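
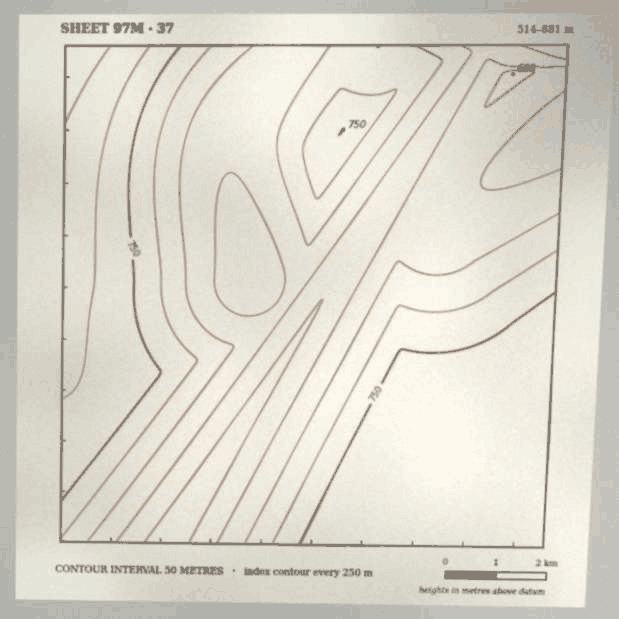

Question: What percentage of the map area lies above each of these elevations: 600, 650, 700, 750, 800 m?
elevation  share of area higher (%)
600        83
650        59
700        43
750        30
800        5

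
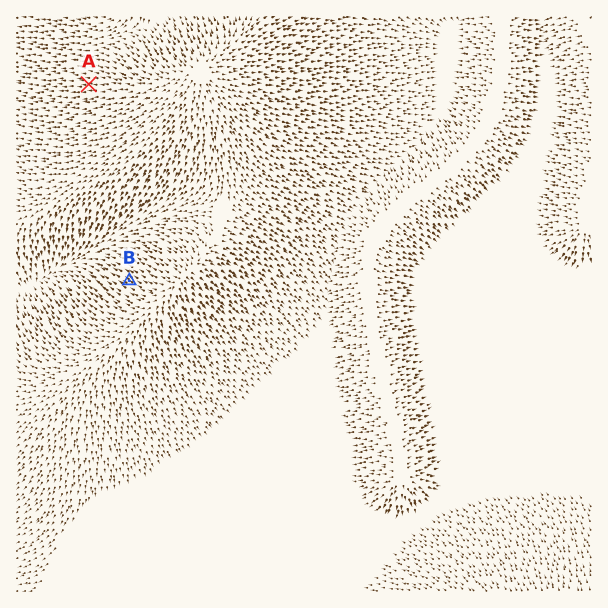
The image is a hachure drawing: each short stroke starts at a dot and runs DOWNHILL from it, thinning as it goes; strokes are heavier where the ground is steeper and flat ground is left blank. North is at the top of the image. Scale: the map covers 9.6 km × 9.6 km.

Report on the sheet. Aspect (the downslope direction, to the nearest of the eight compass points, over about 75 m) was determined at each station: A W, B NW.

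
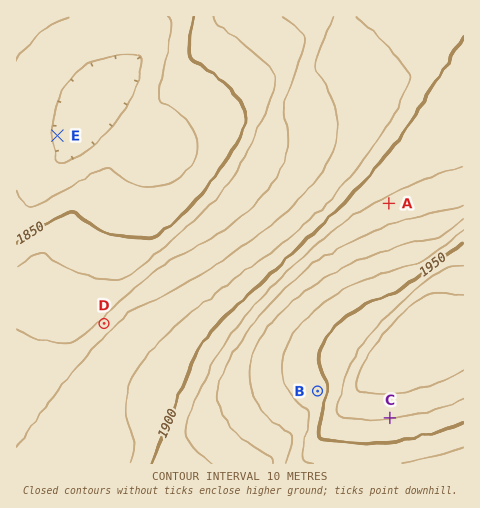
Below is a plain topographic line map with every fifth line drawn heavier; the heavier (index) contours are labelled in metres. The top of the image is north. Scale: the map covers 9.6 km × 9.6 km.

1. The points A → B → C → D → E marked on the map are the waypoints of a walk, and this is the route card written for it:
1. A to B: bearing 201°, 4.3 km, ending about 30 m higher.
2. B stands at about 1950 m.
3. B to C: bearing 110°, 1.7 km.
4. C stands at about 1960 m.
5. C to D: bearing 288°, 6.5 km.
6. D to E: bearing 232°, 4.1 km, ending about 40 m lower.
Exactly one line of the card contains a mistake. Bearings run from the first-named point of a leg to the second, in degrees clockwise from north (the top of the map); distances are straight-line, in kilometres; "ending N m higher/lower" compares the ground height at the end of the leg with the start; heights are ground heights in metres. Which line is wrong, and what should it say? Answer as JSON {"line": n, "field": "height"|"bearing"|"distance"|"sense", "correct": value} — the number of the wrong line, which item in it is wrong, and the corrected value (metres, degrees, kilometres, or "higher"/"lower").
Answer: {"line": 6, "field": "bearing", "correct": 346}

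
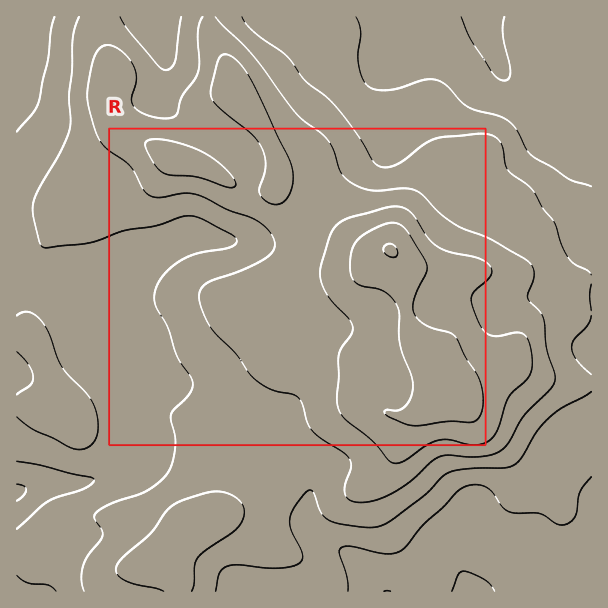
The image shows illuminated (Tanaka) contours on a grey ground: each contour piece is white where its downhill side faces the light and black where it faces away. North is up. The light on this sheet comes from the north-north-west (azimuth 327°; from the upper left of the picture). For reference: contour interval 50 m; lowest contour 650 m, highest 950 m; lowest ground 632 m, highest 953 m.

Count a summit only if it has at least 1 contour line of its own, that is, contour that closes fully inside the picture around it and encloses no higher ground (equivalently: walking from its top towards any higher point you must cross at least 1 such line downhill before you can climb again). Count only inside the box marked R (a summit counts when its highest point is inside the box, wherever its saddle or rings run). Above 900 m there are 1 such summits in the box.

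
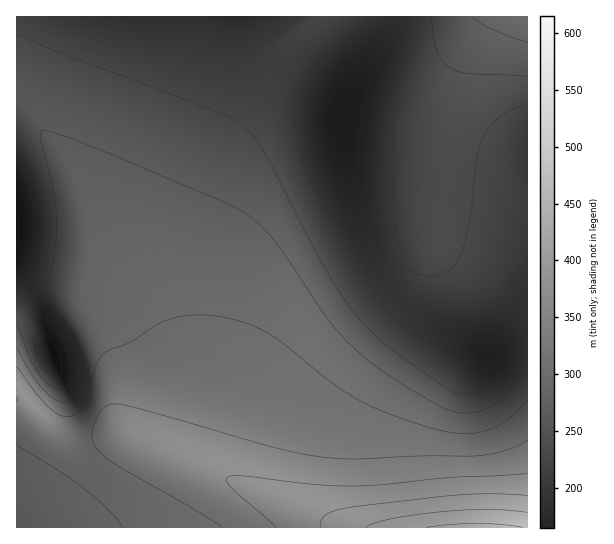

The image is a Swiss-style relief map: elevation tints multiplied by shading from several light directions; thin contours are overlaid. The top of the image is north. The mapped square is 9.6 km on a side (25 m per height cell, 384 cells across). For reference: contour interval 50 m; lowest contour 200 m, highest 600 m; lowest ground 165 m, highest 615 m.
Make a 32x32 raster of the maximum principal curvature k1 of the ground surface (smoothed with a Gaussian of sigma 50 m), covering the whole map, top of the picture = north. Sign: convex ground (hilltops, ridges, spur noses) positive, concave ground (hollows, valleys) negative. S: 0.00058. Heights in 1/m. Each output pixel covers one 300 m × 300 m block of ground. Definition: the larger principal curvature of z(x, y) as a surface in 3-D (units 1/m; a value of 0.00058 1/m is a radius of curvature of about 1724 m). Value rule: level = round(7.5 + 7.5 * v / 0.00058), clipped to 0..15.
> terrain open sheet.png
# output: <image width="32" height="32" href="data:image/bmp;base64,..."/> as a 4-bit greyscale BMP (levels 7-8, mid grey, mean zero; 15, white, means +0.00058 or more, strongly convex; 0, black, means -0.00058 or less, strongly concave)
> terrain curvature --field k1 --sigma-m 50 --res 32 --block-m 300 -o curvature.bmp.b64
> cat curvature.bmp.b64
<image width="32" height="32" href="data:image/bmp;base64,Qk12AgAAAAAAAHYAAAAoAAAAIAAAACAAAAABAAQAAAAAAAACAAATCwAAEwsAABAAAAAAAAAAAAAAABEREQAiIiIAMzMzAERERABVVVUAZmZmAHd3dwCIiIgAmZmZAKqqqgC7u7sAzMzMAN3d3QDu7u4A////AIiIiIh3d3eImqu6qZiIiIiIh3iId3iJmqqqmYiIiIiId4d4iIiJqqqpmId3eIiIiHiHiIiZqqqpiHd3d4iIh4iIiJmaqqqZiHd3d3iIiHeIibuqqqqYiHd3d3iIiIiIiK7suqmYiIh3d3iIiImYiInvyruYiIiIiIiIiIiZmIiZ/ojciIiIiIiIiIiZmYd3ifdI+4iIiIiIiIiZmYiGVnjUO/qIiIiIiIiJmYiIh1Z4tm/ZiIiIiIiImZh3eIdniKi/uIiIiIiIiJmHd4iHeIiq3JiIiIiIiImYd3iIiIiIqrqIiIiIiIiJmHeIiIiIiJmqiIiIiIiImYd4iJiYiIeJmoiIiIiIiJmHiIiZiIiHiZqYiIiIiIiZh4iImYiIiImamIiIiIiImHeIiJiIiIiJqoiIiIiIiJh3iImYiIiImaqIiIiIiImYd4iJmIiIiJqqiIiIiIiJmHeIiZiIiIiaqYiIiIiIiZh3eImYiIiIqqiIiIiHiImId3iJmIiIiKqIiIiId4iJiHd4iZiIiIipiIiIiIiIiZh3iImYiIiImIiIiIiIiImYd3iJmYiIiIiIiIiIiIiImHd3iZmIiIiIiIiIiIiIiJh3d3iZmIiIiIiIiIiIiImZh3d4iZiIiIiIiIiIiIiJqYd3d4mZiIiIiIiIiIiJmZy4d3d4mYiI"/>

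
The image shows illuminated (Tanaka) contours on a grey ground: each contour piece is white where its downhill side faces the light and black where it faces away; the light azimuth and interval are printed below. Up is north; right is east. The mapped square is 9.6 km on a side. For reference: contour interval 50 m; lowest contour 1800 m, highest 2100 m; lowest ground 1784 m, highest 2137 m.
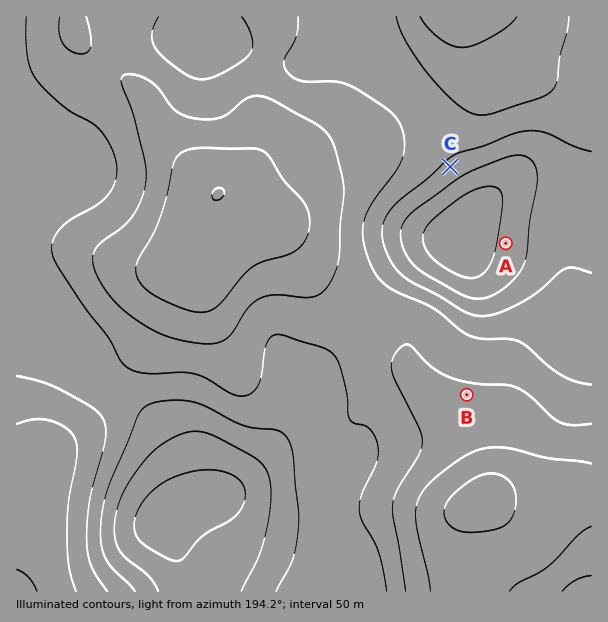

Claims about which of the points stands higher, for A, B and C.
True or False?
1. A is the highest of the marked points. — True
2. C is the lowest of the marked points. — False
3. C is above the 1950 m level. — True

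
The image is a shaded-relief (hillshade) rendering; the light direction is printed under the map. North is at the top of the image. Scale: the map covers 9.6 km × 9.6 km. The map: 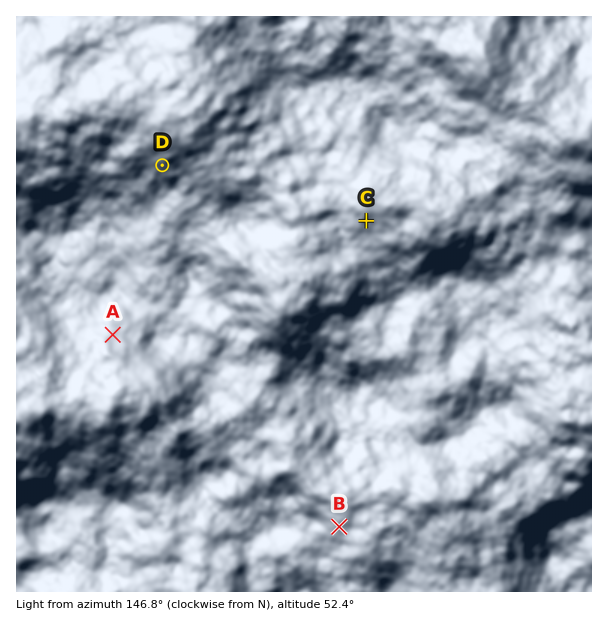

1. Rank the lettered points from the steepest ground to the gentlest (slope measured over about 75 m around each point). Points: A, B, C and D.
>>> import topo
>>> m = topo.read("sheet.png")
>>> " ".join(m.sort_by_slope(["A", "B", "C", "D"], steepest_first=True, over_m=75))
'D A C B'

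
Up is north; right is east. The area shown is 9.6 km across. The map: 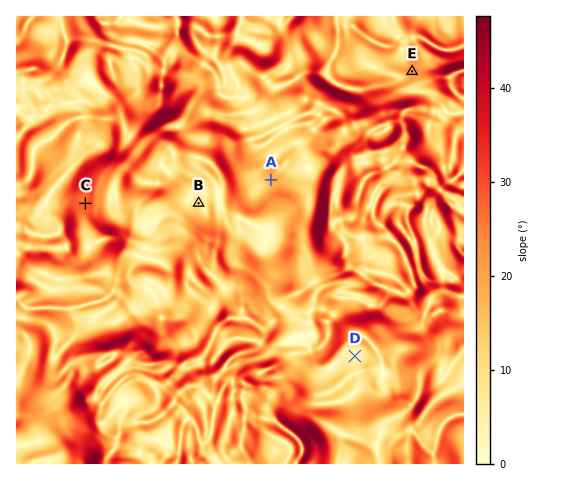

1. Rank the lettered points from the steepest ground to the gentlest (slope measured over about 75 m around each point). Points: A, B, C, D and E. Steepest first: C E A B D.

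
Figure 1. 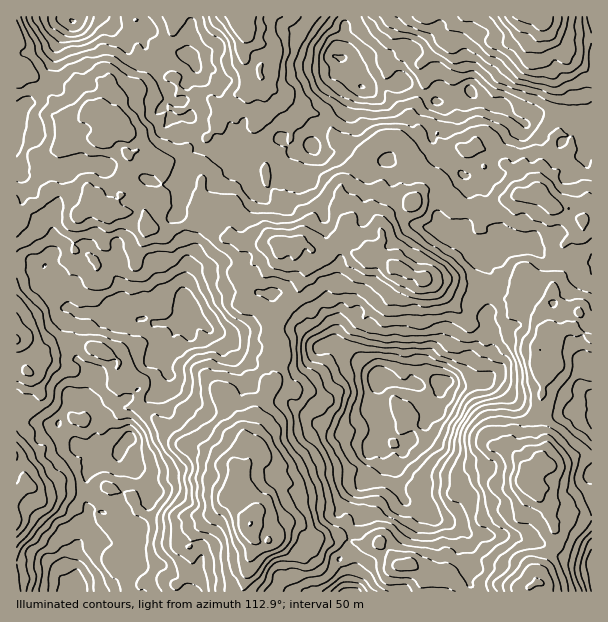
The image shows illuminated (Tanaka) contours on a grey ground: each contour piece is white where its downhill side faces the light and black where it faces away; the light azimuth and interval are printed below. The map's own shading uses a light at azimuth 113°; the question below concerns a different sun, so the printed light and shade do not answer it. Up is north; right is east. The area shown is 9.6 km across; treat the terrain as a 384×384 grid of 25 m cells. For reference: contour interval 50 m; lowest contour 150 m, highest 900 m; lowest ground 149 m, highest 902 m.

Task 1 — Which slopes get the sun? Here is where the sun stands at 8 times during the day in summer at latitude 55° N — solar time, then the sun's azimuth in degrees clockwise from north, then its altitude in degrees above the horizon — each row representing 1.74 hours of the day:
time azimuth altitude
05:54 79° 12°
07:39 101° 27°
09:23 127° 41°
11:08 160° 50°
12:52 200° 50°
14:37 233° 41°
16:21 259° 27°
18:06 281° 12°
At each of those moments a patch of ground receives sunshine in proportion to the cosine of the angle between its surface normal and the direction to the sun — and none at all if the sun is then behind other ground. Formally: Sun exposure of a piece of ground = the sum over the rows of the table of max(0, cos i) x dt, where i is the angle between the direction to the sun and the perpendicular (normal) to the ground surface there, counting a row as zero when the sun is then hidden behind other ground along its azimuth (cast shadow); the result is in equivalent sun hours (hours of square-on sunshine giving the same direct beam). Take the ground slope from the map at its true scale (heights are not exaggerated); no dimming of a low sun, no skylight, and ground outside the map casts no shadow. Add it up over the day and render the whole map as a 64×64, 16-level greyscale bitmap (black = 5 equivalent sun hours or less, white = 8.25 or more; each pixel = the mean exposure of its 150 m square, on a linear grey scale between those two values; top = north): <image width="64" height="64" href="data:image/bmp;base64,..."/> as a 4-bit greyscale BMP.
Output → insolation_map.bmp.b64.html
<image width="64" height="64" href="data:image/bmp;base64,Qk12CAAAAAAAAHYAAAAoAAAAQAAAAEAAAAABAAQAAAAAAAAIAAATCwAAEwsAABAAAAAAAAAAAAAAABEREQAiIiIAMzMzAERERABVVVUAZmZmAHd3dwCIiIgAmZmZAKqqqgC7u7sAzMzMAN3d3QDu7u4A////AKZ5iZmZeKl4d2RoqpRUaGV0AAASADZlRGm6dnd1Saq7qYmnh4dovLq8mJiXYAWIZCMxASZCAViavMvN2picu7qruHd1RHmru8mHiZh0EzZjE2hWZ4ZFi7zLy6vMm7zKm5mIVjR4mrqYZWeZiZgyACRlaadmm8zd3dy6u7u83ad3V0NVeIvLqZdTRHeZeEAAWXZRZ3V87u7dzdzd3u7ad2UQR5mZuqu7qqmXRndTRWVIqXmKuove7u7t3N3cu6ZnVCJEWYipmpqrqYYiVlBHq4eMzL3dzd3u7typh3eId3dRVTREiomqmImImXRGZlaLmKzu283e7d7duoVEM1Z6p4aoQARYq7uYq6uql0VphmzcuqvMzN7uzKd4moZ5eJq7mpZVVomIiIrM3u2pVHq5nMy5m93dzM2phli6m6hTR5m8hnqXeIh4q83NyHmWaKu8uqq73u7cuap2eah1ZUNpvMuHmqqruavdqHmYmriHm9qJu7zM3u3KqaqXVHiFNGeKzIzdyrvN7t25mIibqHWLurzMupq83dy6mZaJu5mIZoirnMzNyrzdy7mYmqpmh1mJrLqaqqzczMy8unibu6hSR3mt3MzKq8u7l2U2q7ipZovMzLzN7tzN3c3LmmZ52oqLh8y5vMu6m7p1MUery6h5vN3MzMu827ve7cpkNZvKqb273czLmamZy3R5qr3aibzMzd3NqpmqrLvLqIiqvNzKzN3brLp1eHVTV73tzLuazcmru5qoeKyXnMy6urzL3LvN7bu6p0Z4UxFHrM3N3bzcy5q6dqu7ypqrzMzN3NzNy+3MqFRIvLqVFIzbvMzN3MzMuZZlasupiKzc3M7t3dp4zLqrZWrduHib3tvLupncu8ymaHVnmYmrzKvL3u7dynWJqoVGiqqHiau83tyYeKzJiGZWqnaLy926zMzu7tupZGiaQ2mFRGh4epmru5mpzciYmqvMuqzd3du8zN3tyniVWJZDNGRYq5iZq8y5m93bq7q93Lzaq8uZiZh2eau5h2IldZmmWJmHiK3tyZnM3uzKrL3dy7uFVXZXQQR1aJh2dDeKvKiatzF5u7y7zezu3Jm4et7cuXMTMlQAA2dkVmeXiphpqqmWaKu6mHvO7t3cuGiZvdy4UQATETE2dmY1eImod1eru6u97cuqvd7u3LqYi5h3mXQQAAABJnQmZXmrp4lkur3Mze7u3t27y73KmrqauCE2MAATIhA3ZkaJidypqJvMvN3dzczMzMu6yXVFiZmHUzNVR1NGVUVmeaiLq8zLu7u7y8zMy7mneaunUhJ5qXaFVVenVURmQ1eqqoiLzcyavdyrqYiqmGmqqoQ0d5vLhWdCV2VlVEIjWqiIq6vMvLvd3KiJhmh5qZmoZoqqvMy3dXVFWGdjAQNoqXmpu7m97dzbuZZENWVpmYdneYmYiYZ2Z3VmdyIQFGiZmru6urzdurqoh3iXVVU0Z3ioZ3VEV0d5hlZAJFeZiLvcuYvMzLu6q4lWqZhld3VoiZqqmDNHc0Q1IjRovMzczczLrN7bq5l5mIqamZiYhWZ4mqqYZXaYd5RXeb3d7u3czc3d3LqqdmeZm7l4mWdnV3ZWeHVmiIiXeaq93c7u7Kqr3u65mYhlZnmqqJqnIjVDRkWIiJqZq8uszKre7u3Lqau7u5qpdnh2dERoNVVViIdoqrzMzu3My5vLm97d3Kunh3ZWibp1iIdlM0I0aKqrmImszd3u7t3cq9usvLqYqqqZhnVXd4iqqZl2Z3V6u6zKmaqr3u7u27vLvNy2Jal3iXh3dmVoqsqJqsqrq8u6maq7qqze3czcq83M3aZGaJmruFZXVpq8vLiKu6rbq8uqu7zczNy7zd27vMzMupmamszJhmec3tzMuqu7vLy73cu7zd3cubzM3cu93bvN25jN3czbuqzd3dzdzdzN3Ku6qruqzMupvMq7zKzd3Mzdy8zLvN7c3c7euqzMze3LmHmIqsu7vKqrvMze7cvd27zMupeJvM7Mqs25mXi6qYmZl4i8zMyru6u97t3bq826q9uGeqqrzc3LzLqphldSN6ms3bvcu8qsurzdvMypZprMy6h5rN3c28urvdyXhlaKu7zdy6m5mZvMmbqHnNyViszMu7rL3u3Lu7yrq6iaqpl5ve3MuXmoiZqoZ5vd7Lut27zdzKvN3aqbqbqYqqmbqJvLzMy6iIp2eId6vN3e7u3Mzd7d3czdy8zKuoeruZiIvNyru6q5iZhnmXat3d7u7d3e7d7u24m7yqu8zMzLu7zcmrqoqpiGmYaIq8ze7u7cze3d7t3JmImIiWmrzd3N3KiZq6qayodniJm83u7u3N3bqszdp1U0REZlRq3Lvd28yprLq83Mp3eJm97u3uys7cd3ebhSASIRRmdlaKvLq7vMy4is3LumZnvMvN27h4irdGeEMiEQAAI0Zam87L3cvd7cvL3KpkZpmKvLu7iHeGM4iFMjVkMBNVJIu8zu7d3u3cu83Kl4VIl4mZnM25iIVYhzFDIkRERoRFi83e3u7u3by8y6mrpUibhniJqqiZmaukFFQyM1aGdniHq83u7t3bu5l2ZnmHQ4mqhmRmRVZXiGRFZjNEV2QlqorN3e7u3Mu7yXiIYjMFq8mEMyNXZlMhOJp1i6lWU0aZm83e7t3byZuYh4dCNXiaqYdDWpd0MxEml1eIYzIjZpq7vLu6u8yYqGh3h3Romapnd0RGhzRWZGZ3eIZDM2iIiK"/>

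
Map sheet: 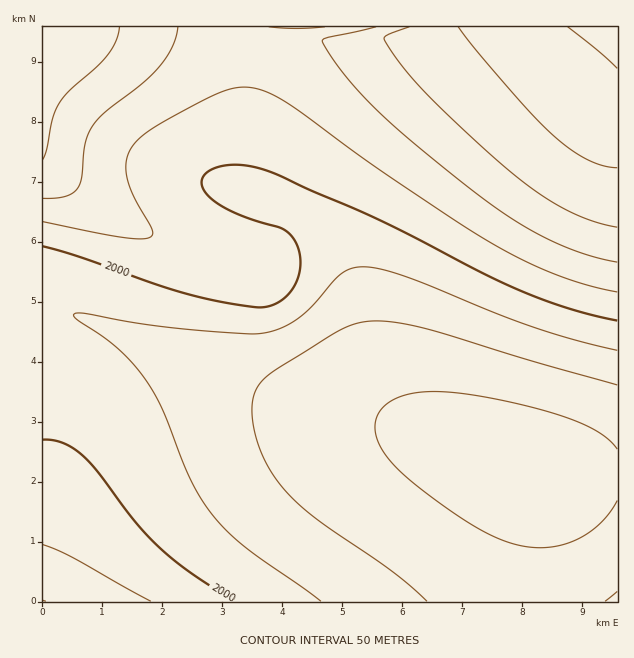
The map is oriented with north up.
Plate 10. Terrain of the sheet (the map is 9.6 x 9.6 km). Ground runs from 1830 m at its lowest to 2210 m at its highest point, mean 1990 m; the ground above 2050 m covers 26.6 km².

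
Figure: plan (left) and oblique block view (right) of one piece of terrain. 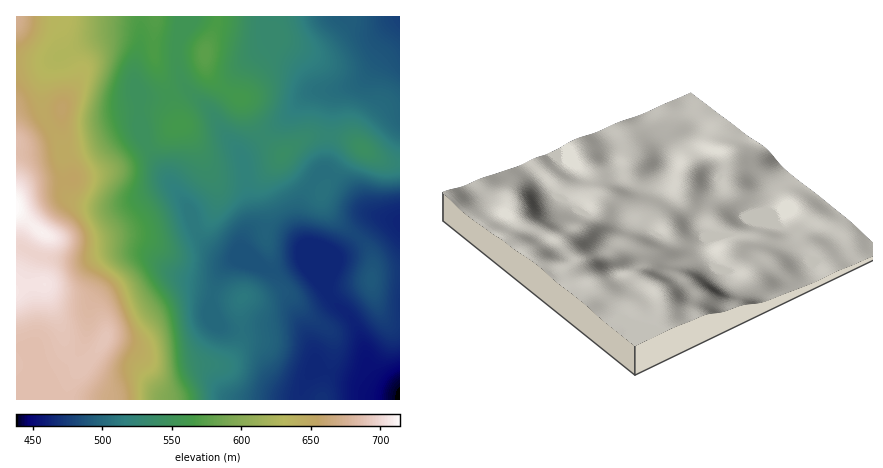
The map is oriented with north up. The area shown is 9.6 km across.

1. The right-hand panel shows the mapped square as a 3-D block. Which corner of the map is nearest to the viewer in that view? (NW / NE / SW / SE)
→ SW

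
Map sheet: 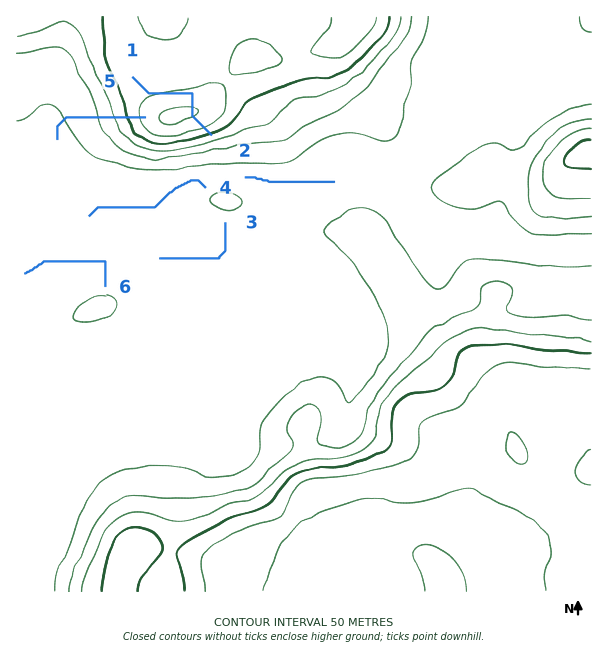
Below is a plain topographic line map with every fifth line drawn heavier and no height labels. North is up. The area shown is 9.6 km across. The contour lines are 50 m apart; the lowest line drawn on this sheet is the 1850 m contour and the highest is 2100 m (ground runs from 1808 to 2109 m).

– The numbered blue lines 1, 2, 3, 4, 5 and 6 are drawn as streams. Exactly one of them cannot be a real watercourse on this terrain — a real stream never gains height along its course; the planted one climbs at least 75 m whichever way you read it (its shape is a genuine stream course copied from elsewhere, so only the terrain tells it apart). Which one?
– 1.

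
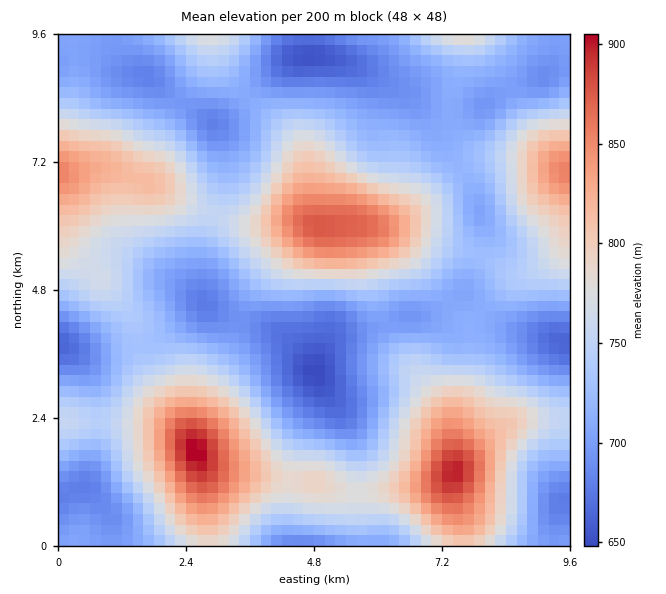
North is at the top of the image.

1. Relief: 645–910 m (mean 745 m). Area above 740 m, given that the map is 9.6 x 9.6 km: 43.8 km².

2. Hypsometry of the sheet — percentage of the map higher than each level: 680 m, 94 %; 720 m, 62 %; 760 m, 36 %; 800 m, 18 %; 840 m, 7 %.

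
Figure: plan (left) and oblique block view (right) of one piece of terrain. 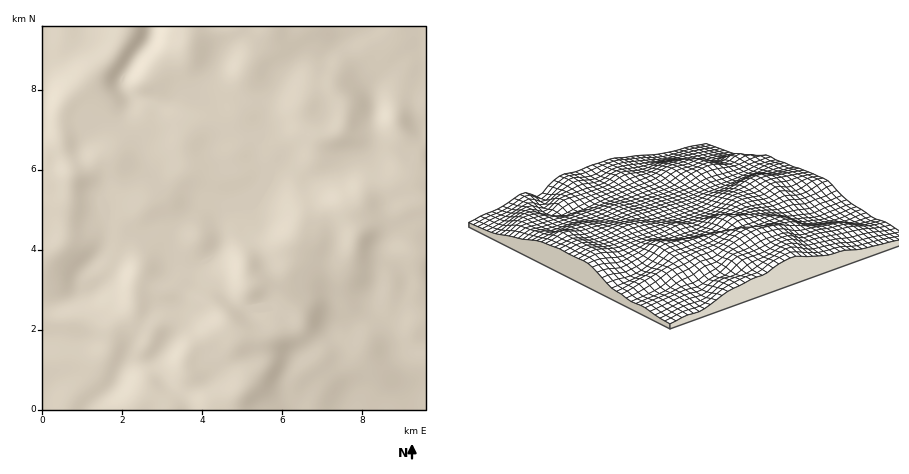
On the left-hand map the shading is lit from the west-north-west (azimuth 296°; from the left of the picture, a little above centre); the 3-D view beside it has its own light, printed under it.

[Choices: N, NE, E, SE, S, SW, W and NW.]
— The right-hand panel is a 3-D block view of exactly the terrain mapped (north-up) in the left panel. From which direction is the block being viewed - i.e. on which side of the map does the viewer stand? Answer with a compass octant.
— SW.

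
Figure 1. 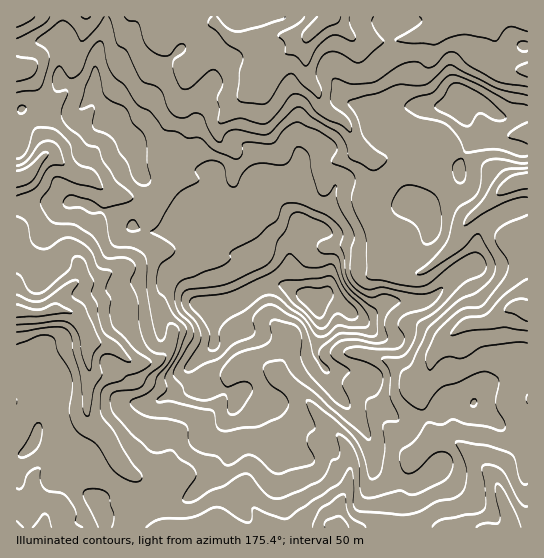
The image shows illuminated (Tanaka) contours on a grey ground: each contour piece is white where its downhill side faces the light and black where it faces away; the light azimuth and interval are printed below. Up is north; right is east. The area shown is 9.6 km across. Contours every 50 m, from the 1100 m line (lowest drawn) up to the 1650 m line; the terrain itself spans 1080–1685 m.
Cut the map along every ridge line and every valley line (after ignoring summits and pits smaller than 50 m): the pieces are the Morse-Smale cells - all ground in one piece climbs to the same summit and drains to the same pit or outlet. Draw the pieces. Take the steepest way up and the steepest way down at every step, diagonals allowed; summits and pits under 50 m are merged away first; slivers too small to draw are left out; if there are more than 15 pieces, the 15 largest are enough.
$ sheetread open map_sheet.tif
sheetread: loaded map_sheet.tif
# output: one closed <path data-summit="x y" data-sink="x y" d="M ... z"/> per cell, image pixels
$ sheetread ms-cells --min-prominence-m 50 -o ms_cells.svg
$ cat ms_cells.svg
<path data-summit="314 301" data-sink="17 311" d="M77 201l-61 4 0 249 5 1 10-8 8-20 11-2 5 3 22 23 12 10 7 16-1 24 7 15 4-5 19-7 26 3 36-8 24-20 17-20 3-8-3-32 11-22-17-8-16 2-14-25 23-23-2-21 4-12 24-10 8-5 0-4-14-29-5-5-11 2-5-2-5-4-8-26-8 4-20-2-24 3-16-5-7-7-13-7z"/><path data-summit="314 301" data-sink="330 17" d="M329 16l-168 1 0 20 4 10 16 17 6 4 5-1-5 7-3 12-5 9-2 15-16 25-2 18 1 14 3 8 8-4 24 1 19-3 2 2 4 24-5 15-14 16 0 5 7 19 6 7 16 0 5 5 15 31 11-6 9-3 11 0 10 3-3-4 1-25 13-30 31 4 35-21-1-13 8-21-2-14-16-16-10-24-24-16-4-13-12-19-2-34 3-6z"/><path data-summit="455 109" data-sink="330 17" d="M486 16l-31 0-8 9-10 7-47 9-33-1-7-4-17-20-3 0-22 19-3 6 2 34 12 19 4 13 24 16 10 24 16 16 2 14-8 21 2 14 25-4 17-8 11 4 8-3 29-23 2-19 12-18 2-8 6 4 28 10 19 3 0-80-18-2-7-7-6-10-6-28z"/><path data-summit="314 301" data-sink="338 527" d="M281 284l-20 3-20 13-23 9-5 13 2 21-23 23 14 25 16-2 15 6 2 2-2 4 14 10 8 8 18 42 3 12 0 22 5 20 1 13 105 0 5-29-1-9-20-19-3-24-4-12-21-30-14-15-6-20-11-15 0-10 5-19-4-20-10-10z"/><path data-summit="314 301" data-sink="527 311" d="M527 205l-16 3-21 12-11 14-4 28-21 13-25 25-11 3-29-2-23 15-9 0-6-3-21-16-7 0-8 4 6 21-5 23 0 10 5 10 6 6 24 0 16 4 9 27 23 19 11 0 21-6 6-3 4-5 2-5 4-3 27 4 2-5 23-21 8-2 20 0z"/><path data-summit="314 301" data-sink="510 527" d="M351 371l-24 0 6 19 22 25 14 23 6 33 20 19 1 9-4 20 1 9 135-1-1-152-20 0-8 2-22 20-3 6-27-4-4 3-2 6-10 7-21 6-11 0-23-19-4-8-3-17-4-4z"/><path data-summit="314 301" data-sink="527 181" d="M527 180l-12 3-17 10-33 30-10 22-26 23-11 5-19 0-13-4-5-4-1-28-11-25-36 20-31-4-11 23-3 32 3 5 23 13 9-4 7 0 27 19 9 0 23-15 29 2 11-3 25-25 21-13 4-28 11-14 21-12 17-3z"/><path data-summit="314 301" data-sink="17 179" d="M59 79l0 7-6 12-8 9-24 3-1 25-4 8 1 61 53-3 13 2 14 6 16 4 13 7 7 7 16 5 24-3 20 2 8-4 7-8 7-9 5-15-1-14-5-12-19 3-28 0-3 2 3 9-7 11-9 6-10 0-31-7-19-14-17-6-19-16-5-2-5 1 3-6 0-17 5-27 12-13 4-10z"/><path data-summit="314 301" data-sink="510 527" d="M238 401l-10 18 0 16 3 8-3 16-17 20-20 17-12 5-28 6-13-3-24 3-11 7 2 13 180 1 0-13-5-20 0-22-4-16-20-42z"/><path data-summit="114 122" data-sink="330 17" d="M161 16l-54 0-12 50-2 24 18 24 4 9 18 19 7 32 9 5 14-5-4-12 2-27 16-25 2-15 12-26-10-5-16-17-4-10z"/><path data-summit="455 109" data-sink="527 181" d="M475 133l-2 8-12 18-2 19-29 23-8 3-11-4-17 8-25 5 11 24 0 24 6 8 13 4 19 0 7-2 31-28 7-16 14-15 30-25 21-8-1-28-42-12z"/><path data-summit="114 122" data-sink="17 179" d="M73 84l-5 1-3 8-12 13-5 27 0 17-3 4 10 3 19 16 17 6 19 14 31 7 10 0 7-4 9-13-3-8-15 4-6-2-4-7-6-28-18-19-4-9-16-21-2-6-6 2z"/><path data-summit="314 301" data-sink="45 527" d="M50 425l-11 2-8 20-8 6-7 2 0 72 89 1-1-9-9-18 1-24-7-16-12-10-22-23z"/><path data-summit="314 301" data-sink="17 17" d="M85 16l-69 1 1 92 28-2 8-9 6-12 0-7 6 4 4-1 6-24 10-31z"/><path data-summit="314 301" data-sink="330 17" d="M454 16l-120 0-1 2 17 18 7 4 33 1 47-9 10-7 8-7z"/>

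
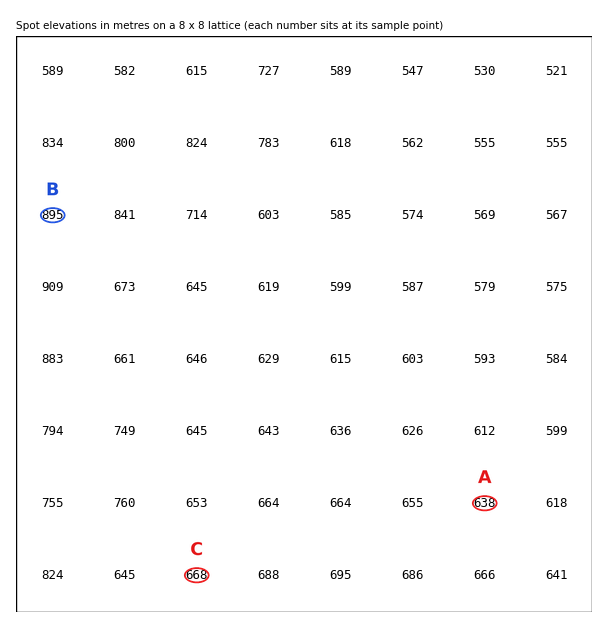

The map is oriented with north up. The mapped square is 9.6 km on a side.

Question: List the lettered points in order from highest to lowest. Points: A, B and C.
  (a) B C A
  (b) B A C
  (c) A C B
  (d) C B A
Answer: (a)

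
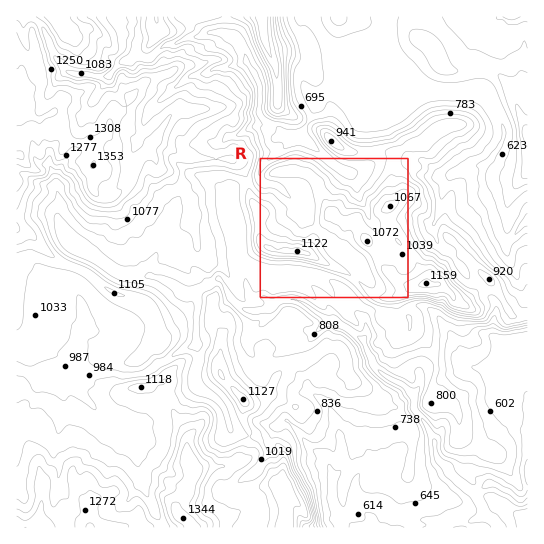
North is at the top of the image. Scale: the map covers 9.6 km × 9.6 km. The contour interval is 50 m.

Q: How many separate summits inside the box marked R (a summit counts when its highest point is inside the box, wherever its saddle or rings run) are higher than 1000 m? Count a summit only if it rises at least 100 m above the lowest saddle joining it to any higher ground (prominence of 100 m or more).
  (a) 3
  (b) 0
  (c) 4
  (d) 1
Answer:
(d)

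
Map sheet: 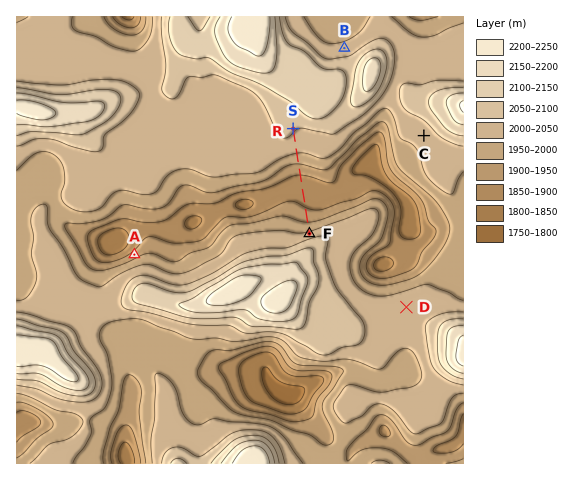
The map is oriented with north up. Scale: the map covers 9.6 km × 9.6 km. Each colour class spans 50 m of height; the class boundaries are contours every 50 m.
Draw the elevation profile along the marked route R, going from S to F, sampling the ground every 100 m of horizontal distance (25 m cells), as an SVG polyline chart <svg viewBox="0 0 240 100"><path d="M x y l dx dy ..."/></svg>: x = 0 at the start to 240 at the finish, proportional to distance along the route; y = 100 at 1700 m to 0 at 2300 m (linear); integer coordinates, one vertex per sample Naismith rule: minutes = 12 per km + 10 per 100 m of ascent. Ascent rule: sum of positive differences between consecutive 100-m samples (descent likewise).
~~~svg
<svg viewBox="0 0 240 100"><path d="M0 41l11 1 10 2 11 1 10 2 11 2 10 3 11 4 10 4 11 3 10 3 11 3 10 2 11 0 11-1 10-1 11-1 10-1 11-2 10-3 11-3 10-3 11-4 8-4"/></svg>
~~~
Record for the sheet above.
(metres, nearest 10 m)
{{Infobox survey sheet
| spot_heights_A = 1920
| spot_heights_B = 2020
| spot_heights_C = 2020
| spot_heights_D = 2020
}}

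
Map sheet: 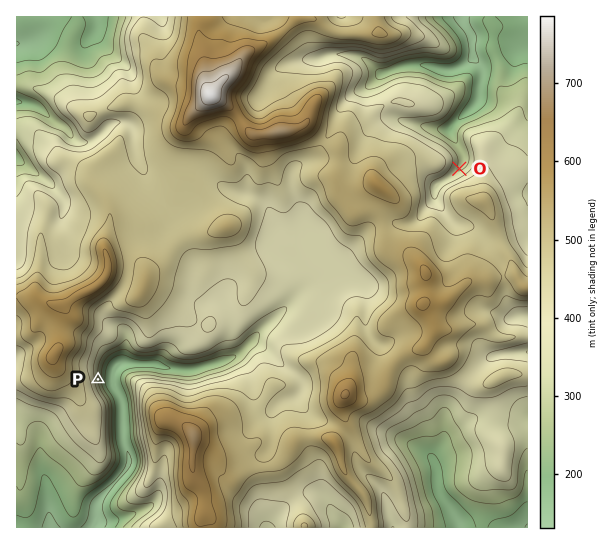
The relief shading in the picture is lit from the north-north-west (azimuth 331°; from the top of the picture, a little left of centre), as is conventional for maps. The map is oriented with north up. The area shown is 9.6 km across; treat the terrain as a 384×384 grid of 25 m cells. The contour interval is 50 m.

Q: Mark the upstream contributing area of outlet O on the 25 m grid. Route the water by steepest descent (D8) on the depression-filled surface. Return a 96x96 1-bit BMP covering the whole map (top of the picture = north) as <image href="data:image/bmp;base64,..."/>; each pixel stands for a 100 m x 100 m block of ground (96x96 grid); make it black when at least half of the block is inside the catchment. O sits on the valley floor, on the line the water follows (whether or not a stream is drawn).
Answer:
<image width="96" height="96" href="data:image/bmp;base64,Qk2+BAAAAAAAAD4AAAAoAAAAYAAAAGAAAAABAAEAAAAAAIAEAAATCwAAEwsAAAIAAAAAAAAA////AAAAAAAAAAAAAAAAAAAAAAAAAAAAAAAAAAAAAAAAAAAAAAAAAAAAAAAAAAAAAAAAAAAAAAAAAAAAAAAAAAAAAAAAAAAAAAAAAAAAAAAAAAAAAAAAAAAAAAAAAAAAAAAAAAAAAAAAAAAAAAAAAAAAAAAAAAAAAAAAAAAAAAAAAAAAAAAAAAAAAAAAAAAAAAAAAAAAAAAAAAAAAAAAAAAAAAAAAAAAAAAAAAAAAAAAAAAAAAAAAAAAAAAAAAAAAAAAAAAAAAAAAAAAAAAAAAAAAAAAAAAAAAAAAAAAAAAAAAAAAAAAAAAAAAAAAAAAAAAAAAAAAAAAAAAAAAAAAAAAAAAAAAAAAAAAAAAAAAAAAAAAAAAAAAAAAAAAAAAAAAAAAAAAAAAAAAAAAAAAAAAAAAAAAAAAAAAAAAAAAAAAAAAAAAAAAAAAAAAAAAAAAAAAAAAAAAAAAAAAAAAAAAAAAAAAAAAAAAAAAAAAAAAAAAAAAAAAAAAAAAAAAAAAAAAAAAAAAAAAAAAAAAAAAAAAAAAAAAAAAAAAAAAAAAAAAAAAAAAAAAAAAAAAAAAAAAAAAAAAAAAAAAAAAAAAAAAAAAAAAAAAAAAAAAAAAAAAAAAAAAAAAAAAAAAAAAAAAAAAAAAAAAAAAAAAAAAAAAAAAAAAAAAAAAAAAAAAAAAAAAAAAAAAAAAHAAAAAAAAAAAAAAAHwAAAAAAAAAAAAAAH4AAAAAAAAAAAAAAH8AAAAAAAAAAAAAAH/wAAAAAAAAAAAAAH//gAAAAAAAAAAAAH//gAAAAAAAAAAAAP//gAAAAAAAAAAAA///AAAAAAAAAAAAB///AAAAAAAAAAAAP//+AAAAAAAAAAAAf//+AAAAAAAAAAAAf//+AAAAAAAAAAAAf//8AAAAAAAAAAAAf//8AAAAAAAAAAAAf//8AAAAAAAAAAAA///4AAAAAAAAAAAA///4AAAAAAAAAAAA///wAAAAAAAAAAAA///gAAAAAAAAAAAA//+AAAAAAAAAAAAAf/+AAAAAAAAAAAAA//+AAAAAAAAAAAAB//8AAAAAAAAAAAAB//4AAAAAAAAAAAAA//gAAAAAAAAAAAAAf8AAAAAAAAAAAAAAAAAAAAAAAAAAAAAAAAAAAAAAAAAAAAAAAAAAAAAAAAAAAAAAAAAAAAAAAAAAAAAAAAAAAAAAAAAAAAAAAAAAAAAAAAAAAAAAAAAAAAAAAAAAAAAAAAAAAAAAAAAAAAAAAAAAAAAAAAAAAAAAAAAAAAAAAAAAAAAAAAAAAAAAAAAAAAAAAAAAAAAAAAAAAAAAAAAAAAAAAAAAAAAAAAAAAAAAAAAAAAAAAAAAAAAAAAAAAAAAAAAAAAAAAAAAAAAAAAAAAAAAAAAAAAAAAAAAAAAAAAAAAAAAAAAAAAAAAAAAAAAAAAAAAAAAAAAAAAAAAAAAAAAAAAAAAAAAAAAAAAAAAAAAAAAAAAAAAAAAAAAAAAAAAAAAAAAAAAAAAAAAAAAAAAAAAAAAAAAAAAAAAAAAAAAAAAAAAAAAA="/>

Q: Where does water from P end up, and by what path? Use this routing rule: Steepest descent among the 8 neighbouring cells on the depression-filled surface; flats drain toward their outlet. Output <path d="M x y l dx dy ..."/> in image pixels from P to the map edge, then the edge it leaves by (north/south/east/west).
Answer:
<path d="M98 379l13 0 3 3 1 7 6 9 0 3 1 1 0 23 1 1 0 16 2 1 1 7 3 4 0 13-4 4 0 2-26 25-2 5 0 4-2 2 0 10-4 8"/>
exit: south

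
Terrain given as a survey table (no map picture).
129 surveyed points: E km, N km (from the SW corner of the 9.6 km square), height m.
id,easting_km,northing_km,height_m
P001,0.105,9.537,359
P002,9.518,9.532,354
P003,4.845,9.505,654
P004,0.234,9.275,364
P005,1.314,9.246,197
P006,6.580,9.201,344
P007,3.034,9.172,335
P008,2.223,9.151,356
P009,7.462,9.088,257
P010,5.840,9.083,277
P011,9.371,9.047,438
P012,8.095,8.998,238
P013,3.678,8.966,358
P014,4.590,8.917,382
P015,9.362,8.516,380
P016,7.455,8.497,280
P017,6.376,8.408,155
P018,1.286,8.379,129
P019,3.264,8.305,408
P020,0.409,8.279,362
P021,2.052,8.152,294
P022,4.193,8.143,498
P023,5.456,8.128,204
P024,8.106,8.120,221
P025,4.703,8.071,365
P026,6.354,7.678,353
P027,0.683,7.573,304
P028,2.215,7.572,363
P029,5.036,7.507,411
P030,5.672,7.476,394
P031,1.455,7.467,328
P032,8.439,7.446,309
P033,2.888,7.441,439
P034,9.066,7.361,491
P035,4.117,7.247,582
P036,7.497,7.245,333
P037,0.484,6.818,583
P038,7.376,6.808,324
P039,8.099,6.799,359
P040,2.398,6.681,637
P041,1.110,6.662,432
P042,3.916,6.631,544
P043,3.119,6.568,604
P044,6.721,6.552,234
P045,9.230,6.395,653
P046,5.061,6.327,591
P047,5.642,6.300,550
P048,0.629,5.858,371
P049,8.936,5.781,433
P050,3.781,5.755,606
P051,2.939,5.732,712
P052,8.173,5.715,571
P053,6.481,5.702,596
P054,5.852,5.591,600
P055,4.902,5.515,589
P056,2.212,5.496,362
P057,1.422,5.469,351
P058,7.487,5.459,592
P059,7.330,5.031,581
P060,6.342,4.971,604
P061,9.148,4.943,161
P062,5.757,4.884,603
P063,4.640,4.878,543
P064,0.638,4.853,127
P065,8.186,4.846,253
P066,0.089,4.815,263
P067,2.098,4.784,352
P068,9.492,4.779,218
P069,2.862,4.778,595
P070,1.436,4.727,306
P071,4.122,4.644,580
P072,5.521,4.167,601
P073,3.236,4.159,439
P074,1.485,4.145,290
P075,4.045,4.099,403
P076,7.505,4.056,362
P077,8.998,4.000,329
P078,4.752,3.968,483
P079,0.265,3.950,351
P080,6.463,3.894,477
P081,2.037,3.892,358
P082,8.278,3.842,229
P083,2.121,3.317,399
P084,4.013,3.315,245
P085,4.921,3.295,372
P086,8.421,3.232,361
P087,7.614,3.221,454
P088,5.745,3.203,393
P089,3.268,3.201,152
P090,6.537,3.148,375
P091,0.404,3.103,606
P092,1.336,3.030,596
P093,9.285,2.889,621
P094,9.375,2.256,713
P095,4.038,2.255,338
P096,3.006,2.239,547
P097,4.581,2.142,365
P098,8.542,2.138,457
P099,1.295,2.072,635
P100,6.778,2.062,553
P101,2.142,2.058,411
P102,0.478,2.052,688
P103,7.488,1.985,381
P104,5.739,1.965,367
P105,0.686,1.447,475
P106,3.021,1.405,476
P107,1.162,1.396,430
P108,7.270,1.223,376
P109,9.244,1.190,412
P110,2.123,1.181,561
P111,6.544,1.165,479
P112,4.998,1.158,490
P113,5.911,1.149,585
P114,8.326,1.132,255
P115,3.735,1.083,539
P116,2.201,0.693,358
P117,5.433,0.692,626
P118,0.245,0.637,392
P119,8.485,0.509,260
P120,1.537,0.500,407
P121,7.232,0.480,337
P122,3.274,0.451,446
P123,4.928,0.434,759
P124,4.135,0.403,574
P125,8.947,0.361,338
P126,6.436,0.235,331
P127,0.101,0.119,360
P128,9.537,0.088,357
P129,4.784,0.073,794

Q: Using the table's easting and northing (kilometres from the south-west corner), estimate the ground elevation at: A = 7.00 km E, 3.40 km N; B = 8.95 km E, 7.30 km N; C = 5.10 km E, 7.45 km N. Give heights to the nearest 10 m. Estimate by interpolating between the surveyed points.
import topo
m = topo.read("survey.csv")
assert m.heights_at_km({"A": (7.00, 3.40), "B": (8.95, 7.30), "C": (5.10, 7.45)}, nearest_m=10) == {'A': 450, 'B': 450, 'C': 430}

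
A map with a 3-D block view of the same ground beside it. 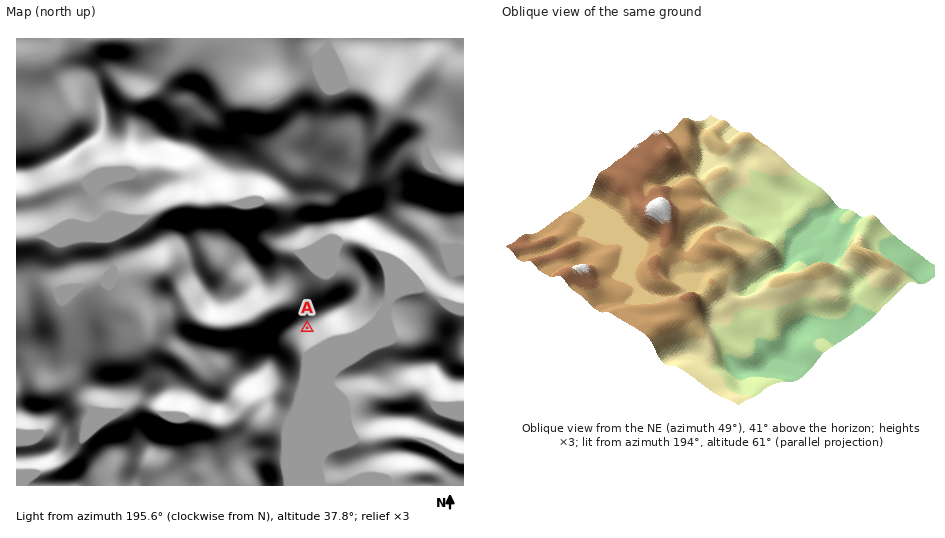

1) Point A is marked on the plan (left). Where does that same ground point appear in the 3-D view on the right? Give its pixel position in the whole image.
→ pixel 660 244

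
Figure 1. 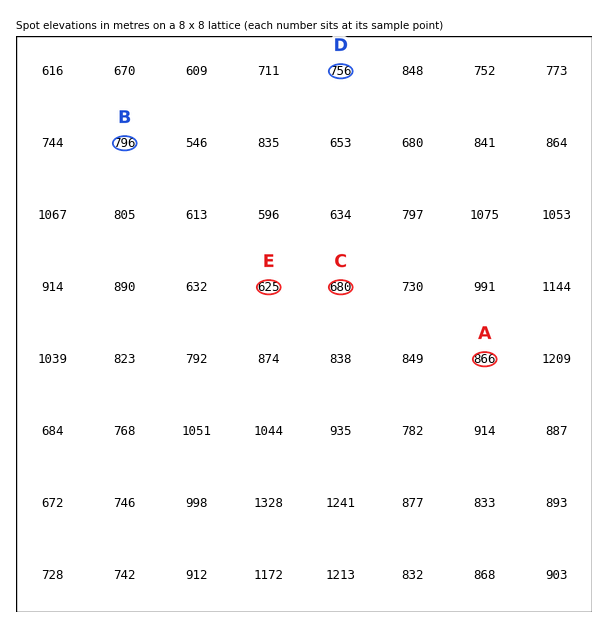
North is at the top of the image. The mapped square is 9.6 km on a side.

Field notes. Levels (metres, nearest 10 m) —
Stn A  870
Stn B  800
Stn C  680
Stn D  760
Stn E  620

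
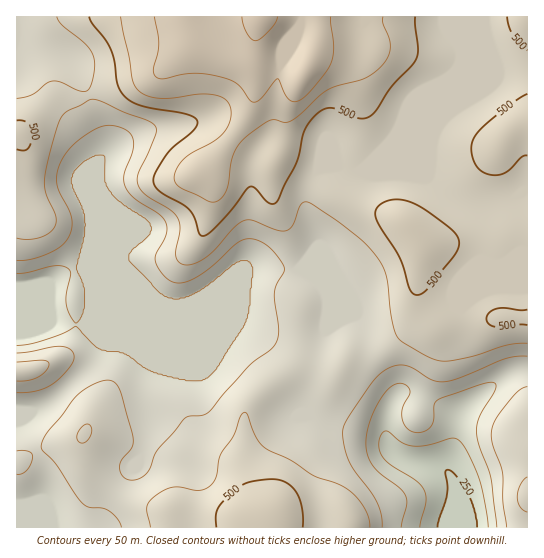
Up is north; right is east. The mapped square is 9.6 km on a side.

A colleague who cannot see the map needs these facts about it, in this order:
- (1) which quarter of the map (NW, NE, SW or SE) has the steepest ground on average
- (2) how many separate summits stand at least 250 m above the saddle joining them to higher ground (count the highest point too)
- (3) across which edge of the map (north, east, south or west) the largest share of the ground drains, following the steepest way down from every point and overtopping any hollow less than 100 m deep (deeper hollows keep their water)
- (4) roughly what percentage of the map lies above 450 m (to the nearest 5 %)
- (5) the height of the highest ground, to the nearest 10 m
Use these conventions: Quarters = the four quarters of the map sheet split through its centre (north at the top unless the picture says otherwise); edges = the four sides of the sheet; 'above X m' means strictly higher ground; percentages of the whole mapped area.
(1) The steepest ground, on average, is in the north-west quarter.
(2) There is 1 summit with 250 m or more of prominence.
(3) The largest share of the runoff leaves by the western edge.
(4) Roughly 45 % of the ground is higher than 450 m.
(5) The highest ground is at about 670 m.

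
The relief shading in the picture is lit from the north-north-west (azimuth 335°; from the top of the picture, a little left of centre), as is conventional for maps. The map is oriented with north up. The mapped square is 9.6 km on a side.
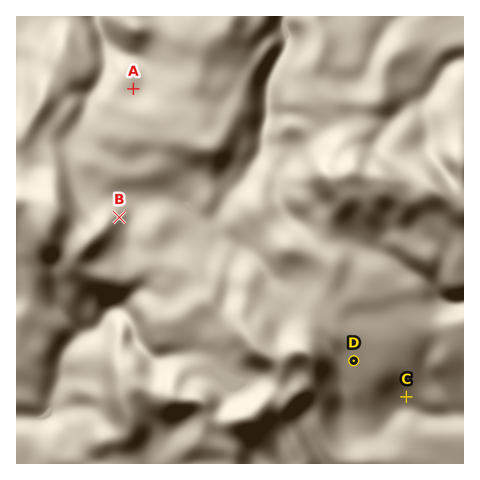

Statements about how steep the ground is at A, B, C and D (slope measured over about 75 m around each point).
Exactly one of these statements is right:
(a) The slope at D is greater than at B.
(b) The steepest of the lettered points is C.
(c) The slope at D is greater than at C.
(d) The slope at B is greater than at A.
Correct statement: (d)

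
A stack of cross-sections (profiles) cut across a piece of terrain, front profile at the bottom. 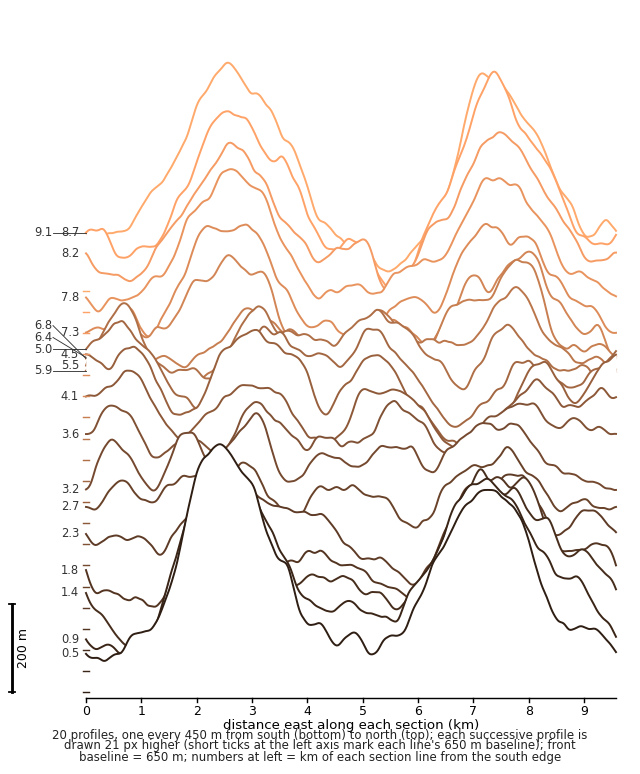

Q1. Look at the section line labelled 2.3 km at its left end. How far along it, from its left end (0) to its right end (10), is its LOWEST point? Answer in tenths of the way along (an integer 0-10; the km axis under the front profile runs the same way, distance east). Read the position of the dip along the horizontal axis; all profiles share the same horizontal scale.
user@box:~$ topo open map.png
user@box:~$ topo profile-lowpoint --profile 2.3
6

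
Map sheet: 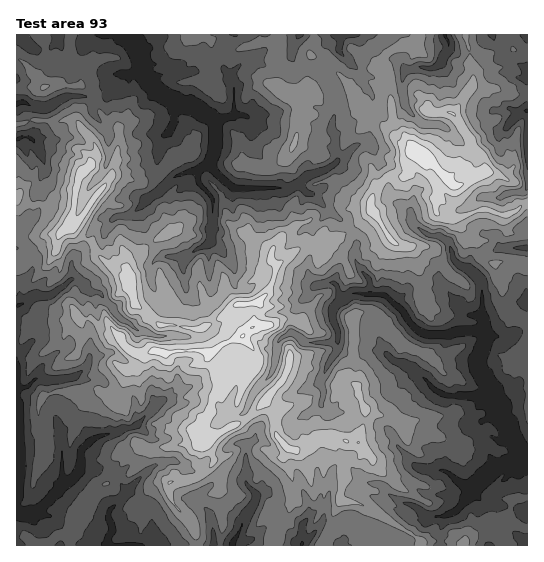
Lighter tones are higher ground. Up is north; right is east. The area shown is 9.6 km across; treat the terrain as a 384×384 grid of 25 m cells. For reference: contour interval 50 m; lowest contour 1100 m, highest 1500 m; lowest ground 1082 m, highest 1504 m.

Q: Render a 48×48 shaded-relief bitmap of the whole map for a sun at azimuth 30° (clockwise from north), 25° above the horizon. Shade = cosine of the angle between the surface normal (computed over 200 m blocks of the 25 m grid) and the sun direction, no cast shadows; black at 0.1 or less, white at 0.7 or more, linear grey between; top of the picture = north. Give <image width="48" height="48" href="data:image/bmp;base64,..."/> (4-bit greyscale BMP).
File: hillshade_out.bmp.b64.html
<image width="48" height="48" href="data:image/bmp;base64,Qk32BAAAAAAAAHYAAAAoAAAAMAAAADAAAAABAAQAAAAAAIAEAAATCwAAEwsAABAAAAAAAAAAAAAAABEREQAiIiIAMzMzAERERABVVVUAZmZmAHd3dwCIiIgAmZmZAKqqqgC7u7sAzMzMAN3d3QDu7u4A////AIu5h4d4ZWVCOYVmR4hjl2Z3dmv8m9lZl7ypiIiHVmUxW3Z3Vodmdmd2V77rvMqKmLqYeImWVmQTu2d3dndVRlZVjN2pu7uqmod4iIh2d2IZyEd1h3dVRTVpzKZHmaqpmXV4mYdWh0FJdWeJd2Z0VVirpkR5iamZmFZ4mZh3VkNmVXi6RUV1ZnmYRHq7uYiaqld3iJiGVWeqdViXQyRWdXhjSt3MpmiZqlZoh4ZlVFeYVFh3QhNGZXY1rNl3VGeImVZ5h4dmVUVCEmmnQyNmZVNKzHRlRoh4mFR6hoiZiaZCJod0ZDm5ZWad2Ud2eqqZl0SKZmZ3nZZlaZZDU326m7u7pWh5q7qphUSJVlMiV2h3iZl3M4qrzLmZd6qqqamZZDWHVlQiRYmZmYmYQ5mZuXaJq7vMu6qYZUZ3ZlRWhnd3d3eHl5mqpmacy73uy6mHVliqqYiHZlI1VmeHmpmrlle8u83YVnmGVneoiJdTNDIkNFiIapaJmIrMvNxhR6p0V1RDNGU0VSEjMliHaKeZiqzc3bUUnLhUZ0ZVVWVFRTNURHh2m5jMurrMyDJaupdniFdmd1QRa73aqqhVu439uqeqY1rey5iJmHZ2VlIX/9upmahnhl2Wm3aYSO/Kq6mHd3Z2VGWP5iV4mpiJeHc3zEaXjfgkaJhkV5h2V6r9EGy8y5h4q7m82mmq35AWiHdEeWiZjN3ABtusuZiaqbzMp6zv+yF6uFdFimZ2rdkgS8msmKncu7uruoq7cyWbhGg1iUQ0imMBfMnMiqnJmpqplzFjEjaZRsgmh1Y0VhEErbvcmpunZ4mFIzdxEjWGfbEndYZDZCJZzZzarLx1Zpl0RWoxMzV2ySB6qnUzZEe6zJh1i8hFaKqGd4dEMkeasRaru2U1MWvK3KZEaqQ1i7upqZZDJ87sMFiGVmZnVnu87KiImoJZzNy6u7Yyfv5wAnhSNmeIiHmbvKq7y4Ws3du7zIUjvcUAJ3QkVmiHd5Vnq6vM3ZjN3LvNyFVH23IUiHebp5qXVqdYmIu93nre3Lzdhnd7tzI3ZXqqq9unV4p4dni82nyYd3iYeJmahDNFRmRFfcunV3m5mZiJqbYREiJXeqmJllM0iYZord2mV5jau7pmaIM1dkNFaJdqlkNJy7re3e2GZ6zLu6qXaIZ6qGZVaGaaczWtzK3+3cpmaJ3Lu7qpqZd6qIh4qGaHMmzu25/8zFQ0Vp+6u6mYq5abqXeJmGVUNs/+ts/b2nZnZ+6aqpmZvIe6h2aJl2ZViv6GJv26ysuqrOusvMuauVaWVUR4h2V5itUlfMqZinZHm7rLzNuYdCV0MiSImGaZe5St3Zh2VjI0Z4q7vLhUMlp0MlipqGini4jtyoiImkWaiJqqq4ZWZptlV6uqp3umi6ztuZq8zVnLqqmHiXZ3d5hWmZqYiMx2rKqrl5zLqay6mqmIqXZUVodXd4qHnNdpqENpl5y6hsqJmau8uGVVVneHd5mZvaeqmFWapYy5iaZ6mbzMl2dlVom4d5q6vKqpqWi8cp3IrQ=="/>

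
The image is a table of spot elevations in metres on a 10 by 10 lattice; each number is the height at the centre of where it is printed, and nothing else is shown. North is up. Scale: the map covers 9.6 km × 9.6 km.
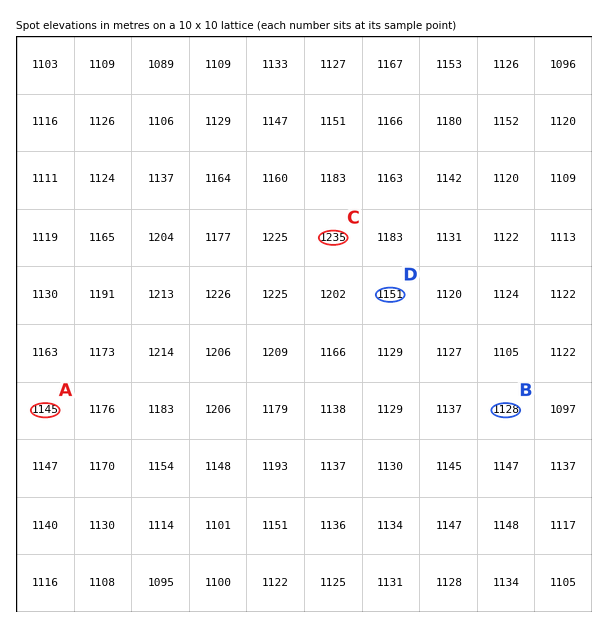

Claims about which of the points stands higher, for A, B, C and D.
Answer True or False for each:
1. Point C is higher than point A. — True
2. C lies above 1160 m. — True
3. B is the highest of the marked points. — False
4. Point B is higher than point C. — False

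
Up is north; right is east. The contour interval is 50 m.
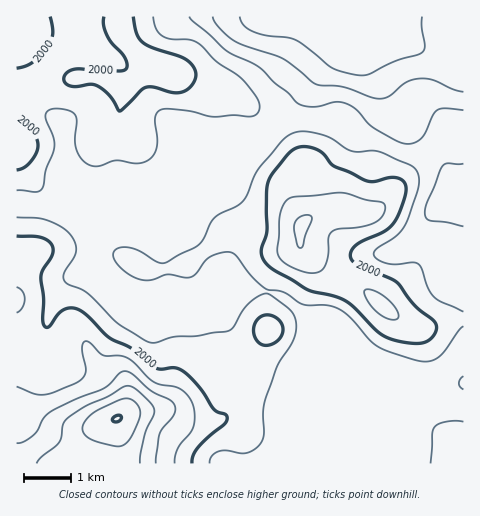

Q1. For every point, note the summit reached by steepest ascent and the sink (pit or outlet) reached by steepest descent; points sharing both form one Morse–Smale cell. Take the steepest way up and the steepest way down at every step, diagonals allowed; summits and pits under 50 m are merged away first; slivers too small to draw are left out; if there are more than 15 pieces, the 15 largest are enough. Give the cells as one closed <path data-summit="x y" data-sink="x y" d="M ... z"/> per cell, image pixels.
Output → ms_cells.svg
<path data-summit="301 225" data-sink="407 17" d="M383 25l-19 18-29 11-31 38-20 20-11 17-53 50-35 15-11 2-9-3-70 29-3 5 1 37 13 14 18 13 21 7 12 0 11-3 25 1 7-2 36 0 10-5 21 2 10-22 21-20 2-5 3 6 24 24 36 15 33 28 16 9 15 2 22-8 14-1 1-143-14 0-10-23-32-30-8-17-28-39-2-10z"/><path data-summit="166 71" data-sink="407 17" d="M392 16l-375 0-1 90 25 4 15 9 7 6 3 46 11 9 24 11 58 0 21 5 40-17 53-50 11-17 20-20 31-38 33-14z"/><path data-summit="117 419" data-sink="407 17" d="M166 192l-70 0-36 14-44 1 1 257 100 0-1-45 10-5 34-4 12 3 17 8 21 1 10-2 6-7 12-35 18-21 13-28-3-16 2-21-22-3-10 5-36 0-7 2-25-1-11 3-12 0-14-3-18-11-21-22 0-35 3-5z"/><path data-summit="117 419" data-sink="463 383" d="M272 292l-5 2-1 10 1 19 2 6-13 28-18 21-10 31-4 8-14 5-15 0-35-12-34 4-10 5 2 44 324 1 3-26 9-6 10 0 0-47-3 0-22 13-15 3-12-7-21-23-28-17-13-15-34-14-31-27z"/><path data-summit="301 225" data-sink="463 383" d="M300 244l-2 5-21 20-7 14-1 9 16 6 31 27 34 14 13 15 28 17 21 23 12 7 15-3 25-14-1-65-14 1-22 8-15-2-16-9-33-28-36-15-24-24z"/><path data-summit="117 419" data-sink="407 17" d="M463 16l-70 0-12 13-11 28 6 18 24 31 8 17 32 30 11 24 13-2z"/><path data-summit="17 146" data-sink="407 17" d="M28 107l-12 1 1 98 43 0 36-14 64 0-59-1-24-11-11-9-3-46-10-9z"/><path data-summit="117 419" data-sink="407 17" d="M463 432l-9 0-9 6-1 26 20-1z"/>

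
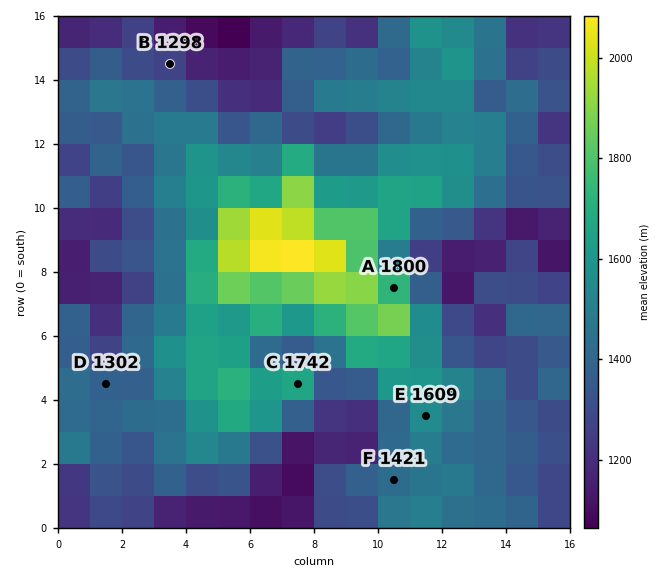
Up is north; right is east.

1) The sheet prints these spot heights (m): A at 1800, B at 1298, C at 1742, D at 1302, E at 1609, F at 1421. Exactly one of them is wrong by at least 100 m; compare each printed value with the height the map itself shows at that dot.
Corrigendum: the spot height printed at D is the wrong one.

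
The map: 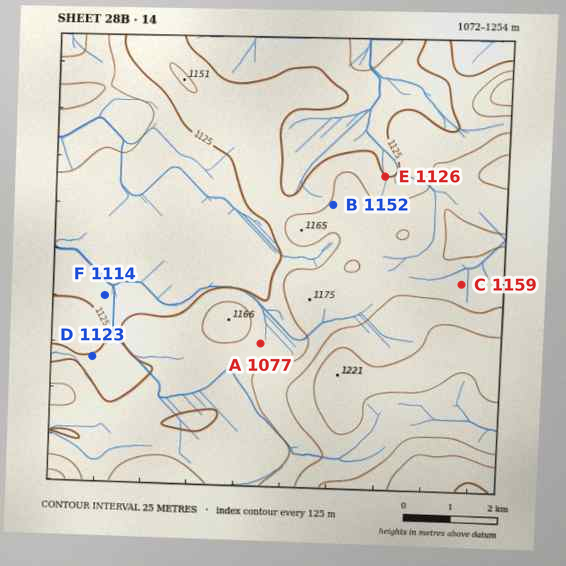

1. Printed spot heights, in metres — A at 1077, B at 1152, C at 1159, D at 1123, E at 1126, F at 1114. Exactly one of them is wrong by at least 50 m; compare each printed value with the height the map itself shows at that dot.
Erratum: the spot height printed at A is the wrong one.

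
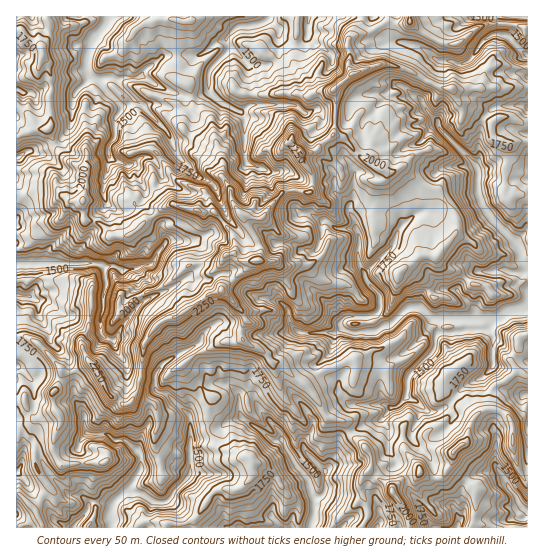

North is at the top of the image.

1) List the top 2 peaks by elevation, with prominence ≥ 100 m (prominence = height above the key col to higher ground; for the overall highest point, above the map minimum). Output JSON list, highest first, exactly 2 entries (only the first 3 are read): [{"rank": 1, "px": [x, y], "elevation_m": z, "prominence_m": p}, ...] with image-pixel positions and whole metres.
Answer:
[{"rank": 1, "px": [258, 261], "elevation_m": 2549, "prominence_m": 1188}, {"rank": 2, "px": [222, 291], "elevation_m": 2485, "prominence_m": 154}]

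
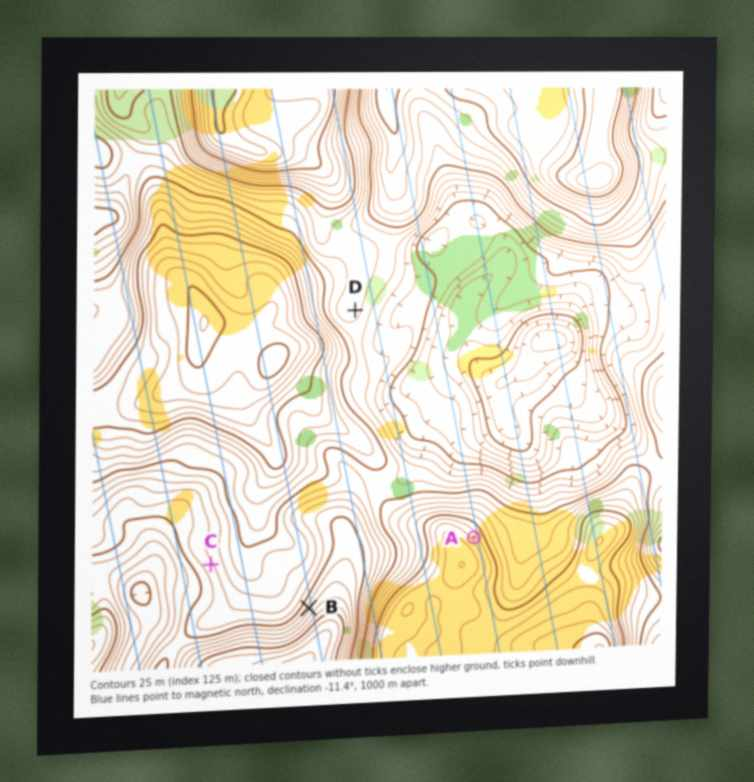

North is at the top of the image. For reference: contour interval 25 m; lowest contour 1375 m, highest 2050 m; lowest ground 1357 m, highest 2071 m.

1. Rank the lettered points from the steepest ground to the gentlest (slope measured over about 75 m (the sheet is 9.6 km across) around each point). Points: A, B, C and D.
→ B A C D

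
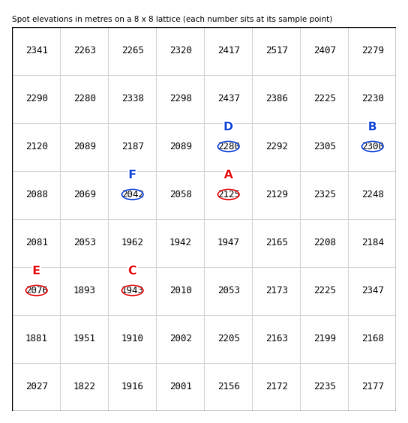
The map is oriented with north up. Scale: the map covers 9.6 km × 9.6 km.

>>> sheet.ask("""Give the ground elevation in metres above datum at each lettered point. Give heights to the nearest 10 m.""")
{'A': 2120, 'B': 2300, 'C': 1940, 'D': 2280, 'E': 2080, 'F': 2040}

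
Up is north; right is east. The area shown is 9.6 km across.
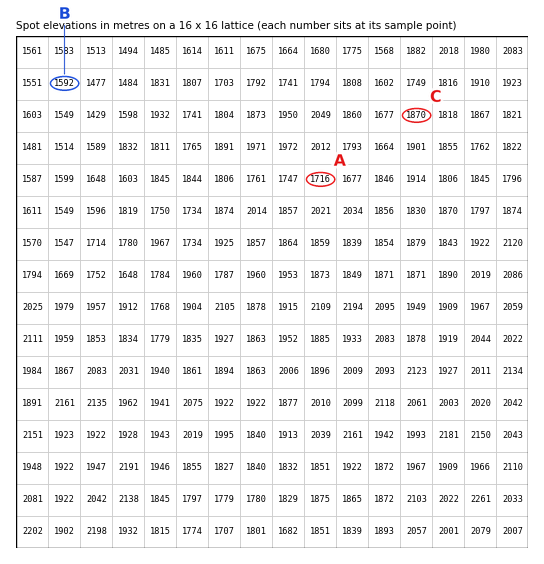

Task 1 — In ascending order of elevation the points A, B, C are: B A C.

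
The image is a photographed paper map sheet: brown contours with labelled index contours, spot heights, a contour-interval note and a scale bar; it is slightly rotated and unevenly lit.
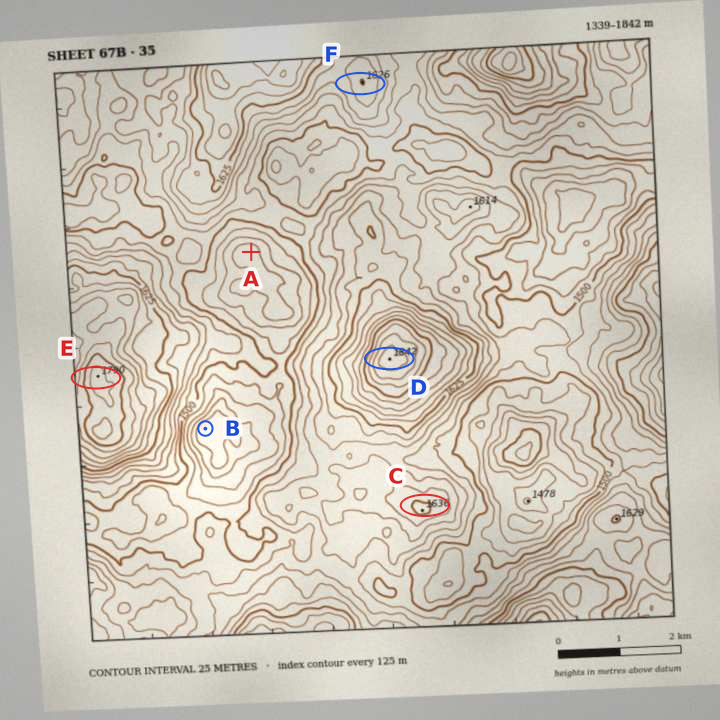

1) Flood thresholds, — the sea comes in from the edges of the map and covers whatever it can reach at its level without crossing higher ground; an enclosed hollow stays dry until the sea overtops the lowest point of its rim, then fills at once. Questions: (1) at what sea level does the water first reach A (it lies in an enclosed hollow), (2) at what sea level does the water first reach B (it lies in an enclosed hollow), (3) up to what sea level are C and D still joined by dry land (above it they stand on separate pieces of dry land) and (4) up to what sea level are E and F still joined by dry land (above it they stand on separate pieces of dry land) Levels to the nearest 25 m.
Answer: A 1500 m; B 1475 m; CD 1575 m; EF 1525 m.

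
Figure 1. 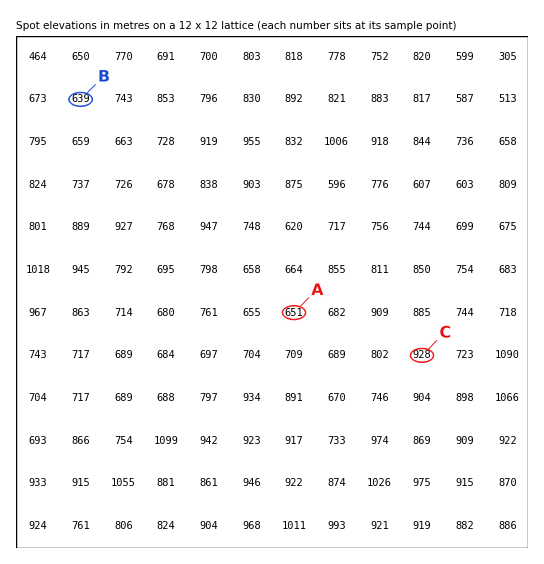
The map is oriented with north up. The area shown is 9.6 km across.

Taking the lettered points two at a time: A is below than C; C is above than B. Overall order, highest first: C A B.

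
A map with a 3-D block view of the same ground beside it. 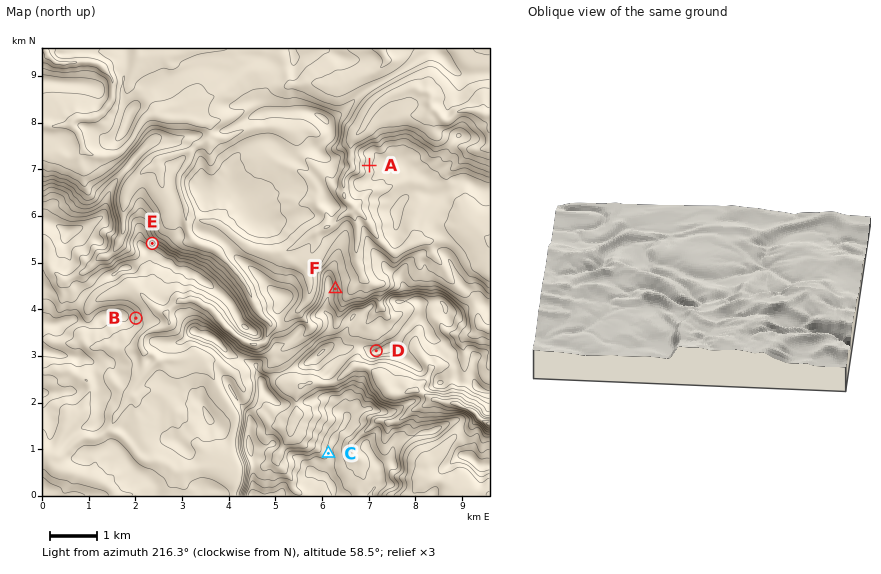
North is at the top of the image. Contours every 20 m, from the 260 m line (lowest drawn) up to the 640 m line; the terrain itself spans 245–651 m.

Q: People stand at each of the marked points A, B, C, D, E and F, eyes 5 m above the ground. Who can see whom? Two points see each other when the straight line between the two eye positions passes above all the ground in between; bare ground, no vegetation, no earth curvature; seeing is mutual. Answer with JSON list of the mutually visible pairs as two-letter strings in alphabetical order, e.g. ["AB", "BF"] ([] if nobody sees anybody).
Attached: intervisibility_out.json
["AD", "AE", "AF", "BC", "DE"]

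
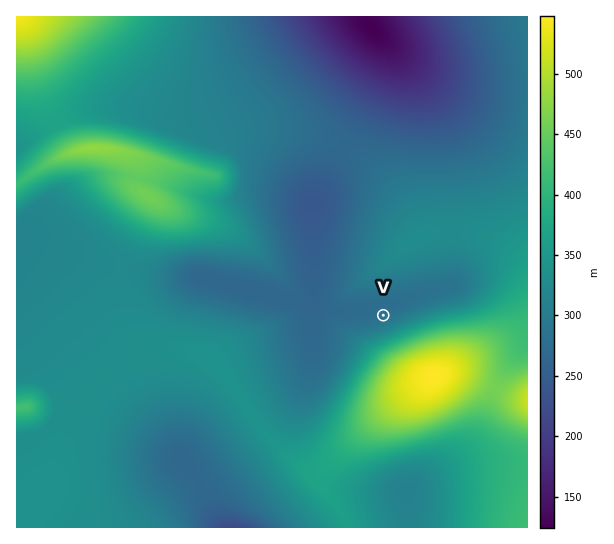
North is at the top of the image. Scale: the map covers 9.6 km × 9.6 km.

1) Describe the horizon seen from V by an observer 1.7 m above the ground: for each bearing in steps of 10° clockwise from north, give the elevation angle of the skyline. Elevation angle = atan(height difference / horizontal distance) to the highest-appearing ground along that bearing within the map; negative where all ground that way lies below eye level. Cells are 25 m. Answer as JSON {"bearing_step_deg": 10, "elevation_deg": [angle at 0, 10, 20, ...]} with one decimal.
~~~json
{"bearing_step_deg": 10, "elevation_deg": [2.2, 2.2, 2.0, 1.7, 1.4, 1.2, 1.4, 1.7, 2.2, 3.3, 5.9, 8.3, 10.3, 11.8, 12.8, 13.2, 13.0, 12.1, 10.4, 8.4, 6.5, 4.8, 3.3, 2.1, 1.1, 1.1, 1.0, 0.6, 0.5, 1.2, 1.8, 1.8, 1.0, 1.4, 1.8, 2.1]}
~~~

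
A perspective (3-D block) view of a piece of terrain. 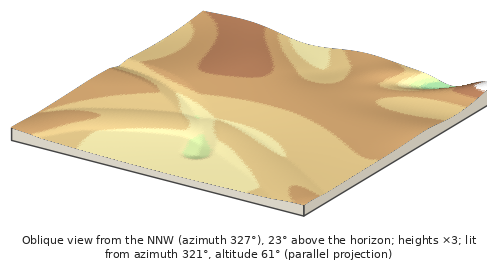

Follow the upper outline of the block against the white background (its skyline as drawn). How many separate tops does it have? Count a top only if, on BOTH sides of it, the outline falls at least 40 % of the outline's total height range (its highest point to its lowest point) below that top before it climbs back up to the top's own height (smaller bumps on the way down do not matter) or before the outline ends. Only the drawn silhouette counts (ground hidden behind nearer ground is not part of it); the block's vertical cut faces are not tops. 1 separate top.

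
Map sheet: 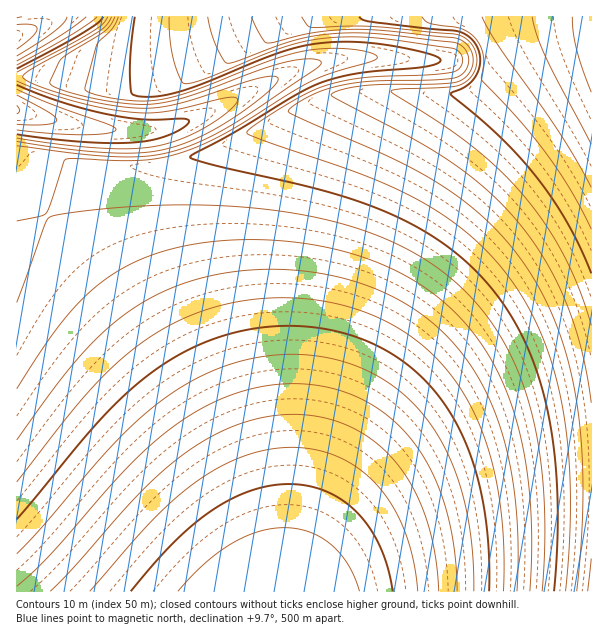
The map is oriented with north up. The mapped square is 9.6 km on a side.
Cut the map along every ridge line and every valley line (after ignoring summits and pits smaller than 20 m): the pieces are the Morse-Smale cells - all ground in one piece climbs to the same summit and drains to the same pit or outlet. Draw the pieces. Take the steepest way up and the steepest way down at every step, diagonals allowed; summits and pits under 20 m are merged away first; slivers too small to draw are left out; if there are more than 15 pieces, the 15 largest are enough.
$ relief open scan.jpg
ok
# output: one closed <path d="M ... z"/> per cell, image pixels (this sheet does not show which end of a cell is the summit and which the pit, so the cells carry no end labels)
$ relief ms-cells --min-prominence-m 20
<path d="M591 32l-24 4-30 8-31 18-32 28-12 4-49 0-48-3-35 5-25 8-86 44-33 12-40 8-42 0-78 66-10 9 0 348 575 1z"/><path d="M591 16l-301 0-110 58-30 11-16 3-42 0-65-12-10 0-1 166 88-74 42 0 40-8 33-12 86-44 25-8 35-5 48 3 49 0 12-4 32-28 31-18 30-8 23-2 2-2z"/><path d="M288 16l-271 0-1 59 76 13 42 0 16-3 30-11 42-20z"/>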